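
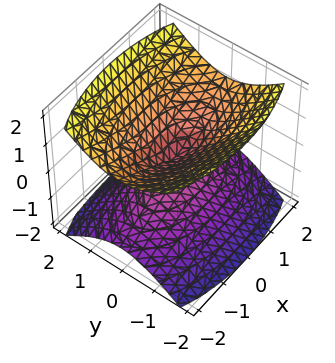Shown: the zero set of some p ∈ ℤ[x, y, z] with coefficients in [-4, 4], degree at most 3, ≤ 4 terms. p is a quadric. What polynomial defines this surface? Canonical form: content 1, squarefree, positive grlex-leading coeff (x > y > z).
First, the picture has 2 separate pieces.
Then, the degree is 2 — two nappes meeting at a single point; a quadric.
Next, symmetries: mirror symmetry y ↦ −y ⇒ only even powers of y; mirror symmetry z ↦ −z ⇒ only even powers of z; mirror symmetry x ↦ −x ⇒ only even powers of x.
Then, observable constraints: one y-axis crossing is at y = 0; it meets the z-axis at z = 0 (among the integer gridlines).
Finally, putting this together gives p.

x^2 + 3*y^2 - 3*z^2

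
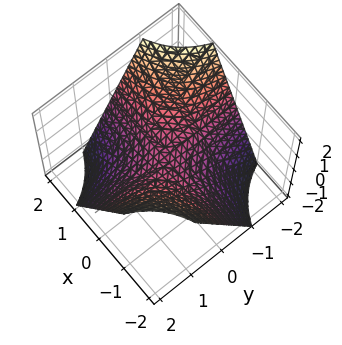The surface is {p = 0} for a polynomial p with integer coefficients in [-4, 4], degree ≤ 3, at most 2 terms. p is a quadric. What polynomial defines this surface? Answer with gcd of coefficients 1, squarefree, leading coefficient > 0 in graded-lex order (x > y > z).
(a) deg p = 2. A saddle surface; a quadric.
(b) Checking where it meets the axes: every point of the y-axis in the box is on the surface; it crosses the z-axis at the gridline z = 0; every point of the x-axis in the box is on the surface.
(c) Assembling these constraints gives the stated polynomial.

x*y + z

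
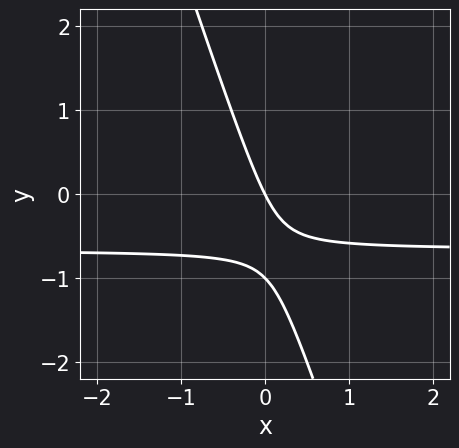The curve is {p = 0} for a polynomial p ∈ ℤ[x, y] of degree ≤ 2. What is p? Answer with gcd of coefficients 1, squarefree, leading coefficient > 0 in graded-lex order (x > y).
(a) deg p = 2.
(b) From the visible intercepts: the y-axis gridline crossings are at y ∈ {-1, 0}; one x-axis crossing is at x = 0.
(c) Putting this together gives p.

3*x*y + y^2 + 2*x + y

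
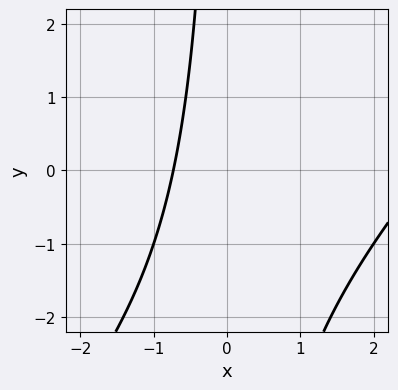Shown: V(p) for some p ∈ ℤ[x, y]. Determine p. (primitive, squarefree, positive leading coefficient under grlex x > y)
First, degree: no degree-1 curve has this shape, so deg p = 2.
Next, reading off the gridlines: it misses every integer gridline on the y-axis.
Finally, matching integer coefficients to the picture gives p.

x^2 - x*y - 2*x - 2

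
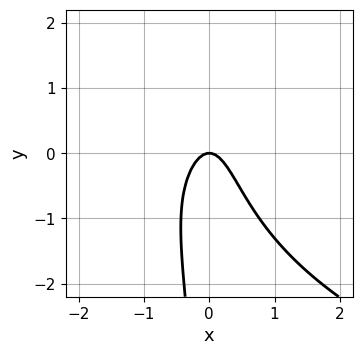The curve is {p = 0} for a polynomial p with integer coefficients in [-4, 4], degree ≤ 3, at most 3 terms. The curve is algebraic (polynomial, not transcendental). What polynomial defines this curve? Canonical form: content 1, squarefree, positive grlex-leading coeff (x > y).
x*y^2 - 3*x^2 - y

The degree is 3 — the shape is more complex than any degree-2 curve.
Checking where it meets the axes: it crosses the x-axis at the gridline x = 0; one y-axis crossing is at y = 0.
Assembling these constraints gives the stated polynomial.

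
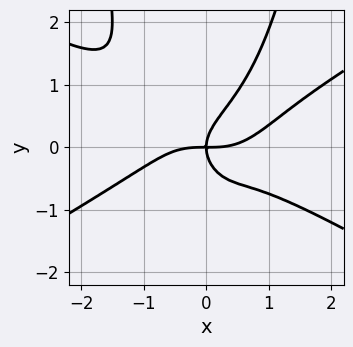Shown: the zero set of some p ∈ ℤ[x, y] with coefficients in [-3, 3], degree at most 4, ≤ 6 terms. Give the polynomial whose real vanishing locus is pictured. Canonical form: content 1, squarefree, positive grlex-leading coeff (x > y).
x^4 - 3*x^2*y^2 + 2*y^3 - 2*x*y

1. deg p = 4.
2. Observable constraints: it meets the x-axis at x = 0 (among the integer gridlines); it meets the y-axis at y = 0 (among the integer gridlines).
3. Assembling these constraints gives the stated polynomial.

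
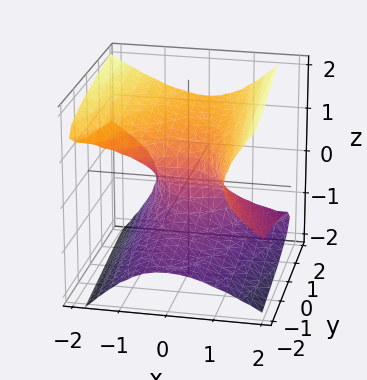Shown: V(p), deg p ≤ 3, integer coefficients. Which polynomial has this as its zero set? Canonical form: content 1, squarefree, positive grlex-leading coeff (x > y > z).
1. deg p = 3. No degree-2 surface has this shape.
2. From the axis intercepts and sections: it crosses the y-axis at the gridline y = 0; it meets the z-axis at z = 0 (among the integer gridlines); it crosses the x-axis at the gridline x = 0.
3. The integer polynomial consistent with all of this is the stated p.

x^3 + 3*x^2*z - 3*z^3 + 2*y + z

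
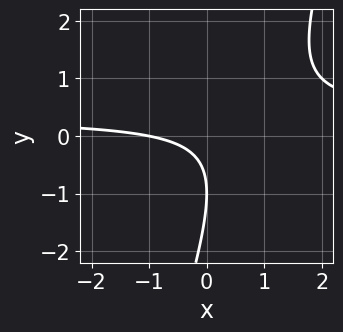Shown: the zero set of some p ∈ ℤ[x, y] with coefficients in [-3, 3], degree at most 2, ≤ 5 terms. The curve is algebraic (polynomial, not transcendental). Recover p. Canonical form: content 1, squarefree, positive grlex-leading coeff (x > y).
3*x*y - y^2 - x - 2*y - 1

First, the degree is 2 — no degree-1 curve has this shape.
Then, against the integer gridlines: it crosses the x-axis at the gridline x = -1; it meets the y-axis at y = -1 (among the integer gridlines).
Finally, fitting integer coefficients to these (and the overall shape) gives p.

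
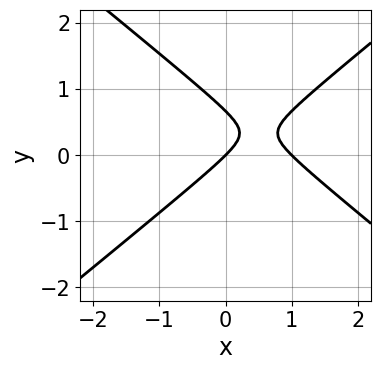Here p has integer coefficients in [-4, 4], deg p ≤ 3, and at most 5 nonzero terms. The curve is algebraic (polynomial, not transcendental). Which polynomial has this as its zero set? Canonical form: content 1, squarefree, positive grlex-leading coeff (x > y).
2*x^2 - 3*y^2 - 2*x + 2*y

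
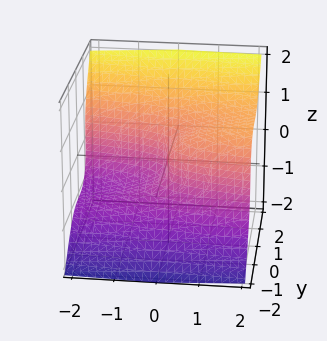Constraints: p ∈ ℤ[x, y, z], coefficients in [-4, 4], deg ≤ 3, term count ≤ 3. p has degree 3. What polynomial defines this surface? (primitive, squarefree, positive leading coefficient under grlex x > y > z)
The degree is 3 — no degree-2 surface has this shape.
Checking where it meets the axes: it crosses the x-axis at the gridline x = 0; one y-axis crossing is at y = 0; it meets the z-axis at z = 0 (among the integer gridlines).
Assembling these constraints gives the stated polynomial.

3*y^3 - 3*z^3 + 2*x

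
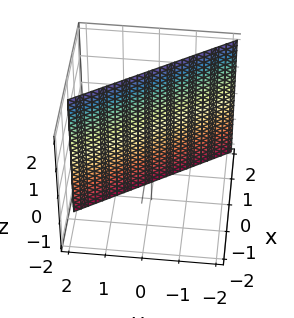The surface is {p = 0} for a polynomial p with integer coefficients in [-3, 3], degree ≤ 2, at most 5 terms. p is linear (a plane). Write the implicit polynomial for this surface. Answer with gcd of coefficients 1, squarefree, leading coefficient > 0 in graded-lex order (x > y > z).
1. deg p = 1.
2. From the visible intercepts: it misses every integer gridline on the z-axis; it crosses the y-axis at the gridline y = 1.
3. The integer polynomial consistent with all of this is the stated p.

3*x + 2*y - 2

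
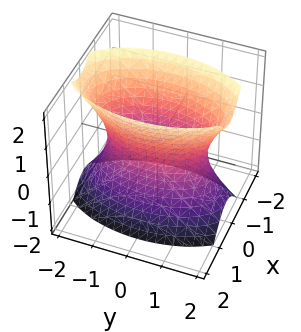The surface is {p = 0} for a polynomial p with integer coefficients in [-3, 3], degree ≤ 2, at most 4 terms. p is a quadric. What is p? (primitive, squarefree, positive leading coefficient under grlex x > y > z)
3*x^2 + y^2 - z^2 - 2

deg p = 2. An hourglass — one-sheet hyperboloid; a quadric.
Symmetries: mirror symmetry y ↦ −y ⇒ only even powers of y; the x ↦ −x reflection is a symmetry, so x appears only in even powers; it's symmetric under z → −z, forcing even powers of z.
Observable constraints: the surface avoids every integer z-axis point in the box.
Assembling these constraints gives the stated polynomial.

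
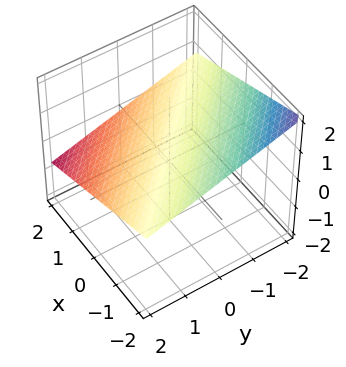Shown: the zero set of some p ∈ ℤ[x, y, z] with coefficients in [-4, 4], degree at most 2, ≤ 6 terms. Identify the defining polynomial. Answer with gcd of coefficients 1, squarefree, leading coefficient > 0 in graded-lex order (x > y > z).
x + y + 3*z - 2

Degree: every cross-section is a straight line — this is a plane, so deg p = 1.
Against the integer gridlines: it crosses the y-axis at the gridline y = 2; one x-axis crossing is at x = 2.
These observations pin down the coefficients.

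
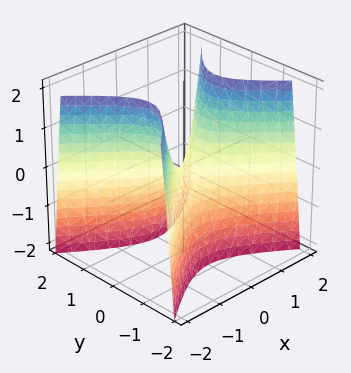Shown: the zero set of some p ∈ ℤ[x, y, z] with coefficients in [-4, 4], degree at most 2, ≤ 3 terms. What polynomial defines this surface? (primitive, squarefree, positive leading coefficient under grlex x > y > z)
2*x^2 - 3*y^2 - z

First, degree: a saddle surface; a quadric, so deg p = 2.
Then, symmetries: the x ↦ −x reflection is a symmetry, so x appears only in even powers; it's symmetric under y → −y, forcing even powers of y.
Then, from the axis intercepts and sections: it meets the y-axis at y = 0 (among the integer gridlines); it meets the z-axis at z = 0 (among the integer gridlines); it crosses the x-axis at the gridline x = 0.
Finally, matching integer coefficients to the picture gives p.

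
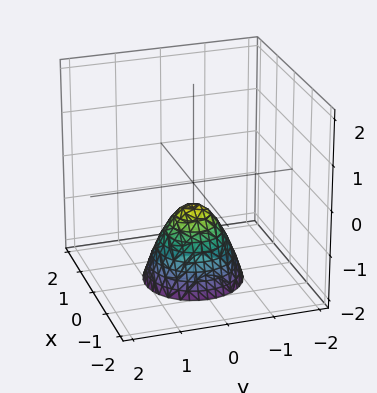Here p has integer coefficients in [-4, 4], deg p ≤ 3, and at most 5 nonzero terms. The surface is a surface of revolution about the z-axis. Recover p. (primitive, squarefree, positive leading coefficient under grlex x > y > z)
1. Degree: a generic line meets the surface in up to 2 points, so deg p = 2.
2. Symmetry: every cross-section ⟂ z is a circle, so x, y appear only via x² + y².
3. Against the integer gridlines: a circular section at z = -1 has radius between 0 and 1; no y-intercept at any integer in the box; the surface avoids every integer x-axis point in the box.
4. Matching integer coefficients to the picture gives p.

3*x^2 + 3*y^2 + 2*z + 1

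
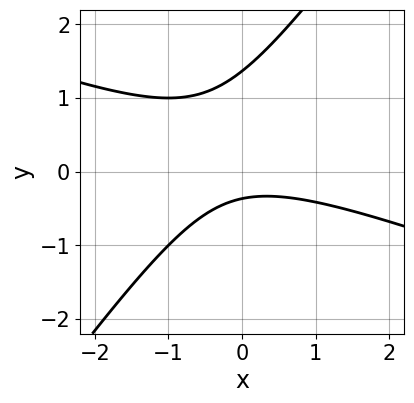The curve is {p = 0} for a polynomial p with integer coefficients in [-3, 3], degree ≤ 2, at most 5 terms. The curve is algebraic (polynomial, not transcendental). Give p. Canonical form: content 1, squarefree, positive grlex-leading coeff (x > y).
First, degree: no degree-1 curve has this shape, so deg p = 2.
Then, reading off the gridlines: it misses every integer gridline on the x-axis.
Finally, these observations pin down the coefficients.

x^2 + 2*x*y - 2*y^2 + 2*y + 1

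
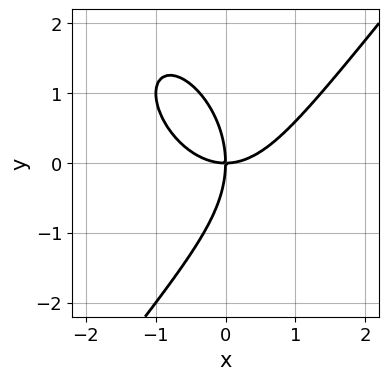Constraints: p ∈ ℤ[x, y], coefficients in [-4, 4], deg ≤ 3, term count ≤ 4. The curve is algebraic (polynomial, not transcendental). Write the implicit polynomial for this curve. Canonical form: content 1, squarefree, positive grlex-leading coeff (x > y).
First, deg p = 3. No degree-2 curve has this shape.
Next, observable constraints: one y-axis crossing is at y = 0; it meets the x-axis at x = 0 (among the integer gridlines).
Finally, assembling these constraints gives the stated polynomial.

2*x^3 - y^3 - 3*x*y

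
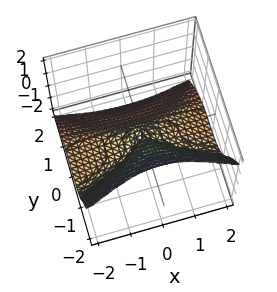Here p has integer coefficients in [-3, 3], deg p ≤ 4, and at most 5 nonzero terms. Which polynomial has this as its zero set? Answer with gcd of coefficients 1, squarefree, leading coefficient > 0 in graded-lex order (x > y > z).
x^2*z + 2*y^3 + z^3 + x^2

(a) deg p = 3. A generic line meets the surface in up to 3 points.
(b) Reading off the gridlines: it meets the z-axis at z = 0 (among the integer gridlines); one x-axis crossing is at x = 0.
(c) Matching integer coefficients to the picture gives p.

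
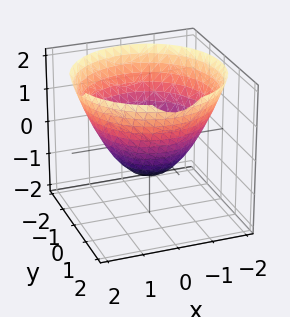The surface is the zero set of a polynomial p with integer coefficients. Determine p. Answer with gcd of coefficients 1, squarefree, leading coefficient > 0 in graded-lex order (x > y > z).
2*x^2 + 2*y^2 - 3*z - 3

Degree: the shape is more complex than any degree-1 surface, so deg p = 2.
Symmetries: the z-axis is an axis of rotation, so x and y enter only as x² + y².
Against the integer gridlines: it meets the z-axis at z = -1 (among the integer gridlines); a circular section at z = 0 has radius between 1 and 2.
Assembling these constraints gives the stated polynomial.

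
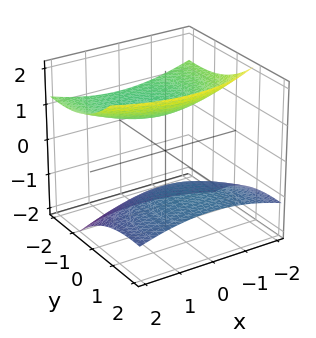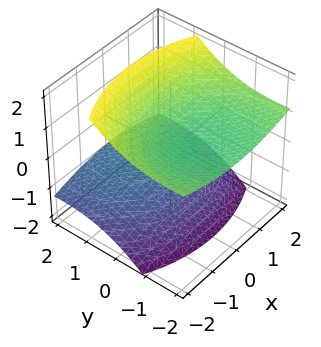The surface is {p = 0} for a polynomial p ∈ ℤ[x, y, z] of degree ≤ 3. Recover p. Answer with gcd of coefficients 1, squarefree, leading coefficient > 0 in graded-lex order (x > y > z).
x^2 + y^2 + 3*y*z - 3*z^2 + 3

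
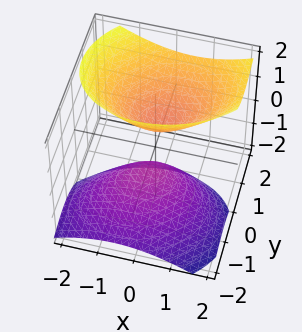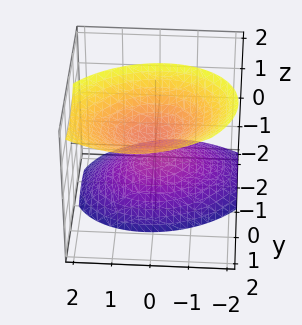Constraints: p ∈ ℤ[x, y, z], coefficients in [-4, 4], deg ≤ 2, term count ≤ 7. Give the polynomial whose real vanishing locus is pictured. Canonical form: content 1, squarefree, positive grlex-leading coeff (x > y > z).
(a) The picture has 2 separate pieces. Treating them together as one polynomial.
(b) The degree is 2 — a generic line meets the surface in up to 2 points.
(c) From the axis intercepts and sections: no x-intercept at any integer in the box; the surface avoids every integer y-axis point in the box.
(d) Fitting integer coefficients to these (and the overall shape) gives p.

2*x^2 - x*y + 3*y^2 - 3*y*z - 2*z^2 + 1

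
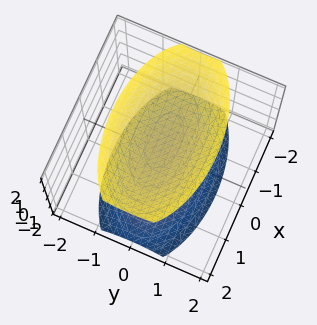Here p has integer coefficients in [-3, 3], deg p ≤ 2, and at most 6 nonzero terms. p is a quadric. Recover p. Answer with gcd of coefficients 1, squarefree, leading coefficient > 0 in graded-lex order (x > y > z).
x^2 + 3*y^2 - 2*z^2 + 3

(a) There are 2 components. Treating them together as one polynomial.
(b) The degree is 2 — two sheets facing apart; a quadric.
(c) Symmetries: the y ↦ −y reflection is a symmetry, so y appears only in even powers; the z ↦ −z reflection is a symmetry, so z appears only in even powers; it's symmetric under x → −x, forcing even powers of x.
(d) Observable constraints: the surface avoids every integer x-axis point in the box; no y-intercept at any integer in the box.
(e) These observations pin down the coefficients.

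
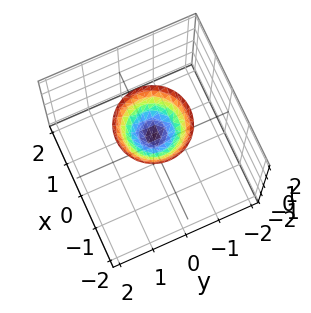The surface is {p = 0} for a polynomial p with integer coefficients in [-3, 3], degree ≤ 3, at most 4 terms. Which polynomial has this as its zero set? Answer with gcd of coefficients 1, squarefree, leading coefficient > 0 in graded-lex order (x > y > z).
First, degree: no degree-1 surface has this shape, so deg p = 2.
Next, by symmetry, the z-axis is an axis of rotation, so x and y enter only as x² + y².
Then, from the axis intercepts and sections: a circular section at z = 2 has radius exactly 1; it misses every integer gridline on the x-axis; one z-axis crossing is at z = 1.
Finally, together with the visible shape, these determine p as stated.

x^2 + y^2 - z + 1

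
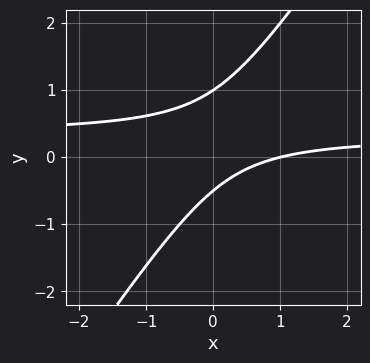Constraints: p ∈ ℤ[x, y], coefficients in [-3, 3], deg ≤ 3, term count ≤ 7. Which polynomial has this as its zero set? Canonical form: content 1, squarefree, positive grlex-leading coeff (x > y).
3*x*y - 2*y^2 - x + y + 1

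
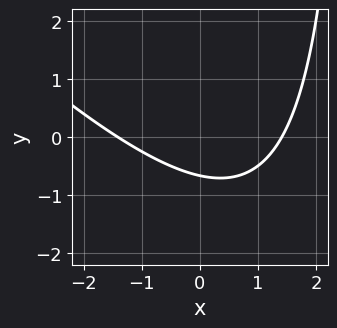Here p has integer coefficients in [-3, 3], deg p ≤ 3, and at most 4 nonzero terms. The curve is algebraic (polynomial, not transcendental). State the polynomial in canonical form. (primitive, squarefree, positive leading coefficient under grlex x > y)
First, deg p = 2. The shape is more complex than any degree-1 curve.
Finally, the integer polynomial consistent with all of this is the stated p.

x^2 + x*y - 3*y - 2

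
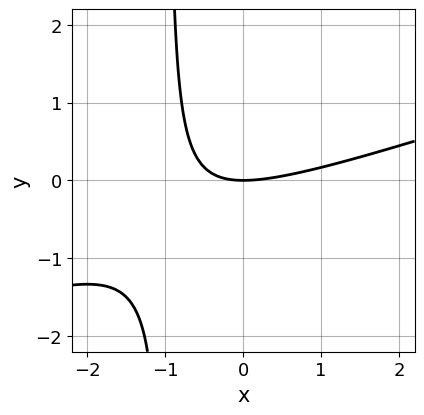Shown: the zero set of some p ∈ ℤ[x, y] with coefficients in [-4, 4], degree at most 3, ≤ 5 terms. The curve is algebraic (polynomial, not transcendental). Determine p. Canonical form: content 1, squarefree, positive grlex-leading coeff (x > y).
(a) deg p = 2.
(b) Against the integer gridlines: one y-axis crossing is at y = 0; it meets the x-axis at x = 0 (among the integer gridlines).
(c) These observations pin down the coefficients.

x^2 - 3*x*y - 3*y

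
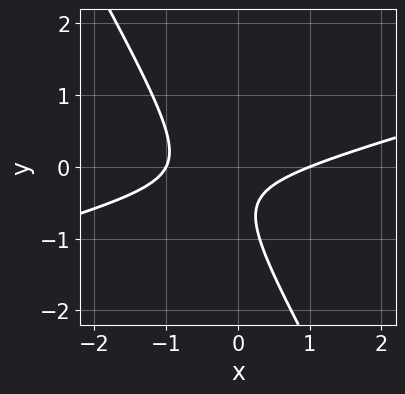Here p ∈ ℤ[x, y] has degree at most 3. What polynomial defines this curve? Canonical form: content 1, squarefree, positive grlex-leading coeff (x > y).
The degree is 2 — the shape is more complex than any degree-1 curve.
From the axis intercepts and sections: the curve avoids every integer y-axis point in the box; among the integer gridlines, it crosses the x-axis at x ∈ {-1, 1}.
Together with the visible shape, these determine p as stated.

x^2 - 3*x*y - 2*y^2 - 2*y - 1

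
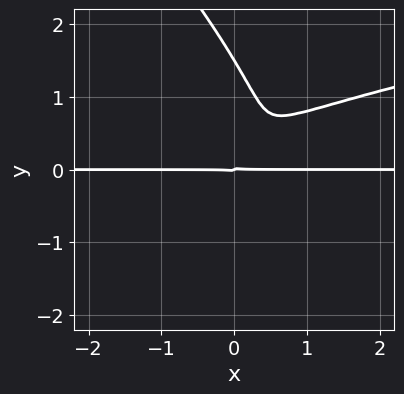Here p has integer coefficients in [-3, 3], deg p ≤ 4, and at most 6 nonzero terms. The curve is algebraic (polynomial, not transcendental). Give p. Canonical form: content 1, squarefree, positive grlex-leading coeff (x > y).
First, degree: a generic line meets the curve in up to 4 points, so deg p = 4.
Then, against the integer gridlines: one y-axis crossing is at y = 0; the visible x-axis segment lies entirely on the curve.
Finally, matching integer coefficients to the picture gives p.

2*x*y^3 + 2*y^4 - 2*x^2*y + 2*x*y^2 - 3*y^3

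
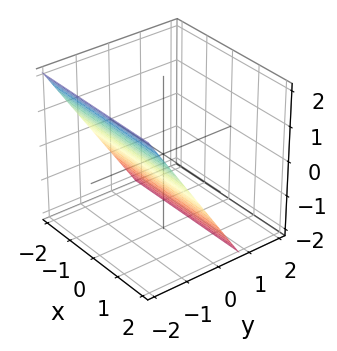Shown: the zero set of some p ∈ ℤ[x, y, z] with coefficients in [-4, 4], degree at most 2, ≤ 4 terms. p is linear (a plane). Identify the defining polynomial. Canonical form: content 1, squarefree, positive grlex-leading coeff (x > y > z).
1. Degree: every cross-section is a straight line — this is a plane, so deg p = 1.
2. Observable constraints: it meets the z-axis at z = -1 (among the integer gridlines); no x-intercept at any integer in the box.
3. Assembling these constraints gives the stated polynomial.

3*y + 2*z + 2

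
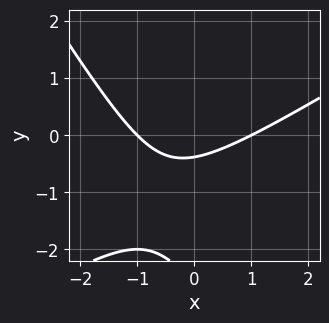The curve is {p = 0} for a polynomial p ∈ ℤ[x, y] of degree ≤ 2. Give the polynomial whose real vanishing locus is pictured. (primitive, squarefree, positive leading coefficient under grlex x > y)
x^2 - x*y - y^2 - 3*y - 1

The degree is 2 — a generic line meets the curve in up to 2 points.
Observable constraints: among the integer gridlines, it crosses the x-axis at x ∈ {-1, 1}.
Fitting integer coefficients to these (and the overall shape) gives p.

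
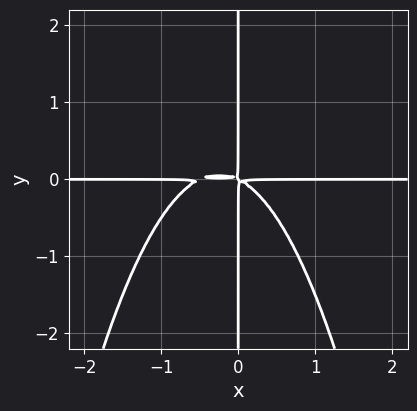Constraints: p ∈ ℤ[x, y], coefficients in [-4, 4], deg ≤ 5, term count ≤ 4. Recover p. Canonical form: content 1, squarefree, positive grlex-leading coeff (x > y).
2*x^3*y + x^2*y + 2*x*y^2

1. The degree is 4 — the shape is more complex than any degree-3 curve.
2. Observable constraints: the visible y-axis segment lies entirely on the curve; the visible x-axis segment lies entirely on the curve.
3. Fitting integer coefficients to these (and the overall shape) gives p.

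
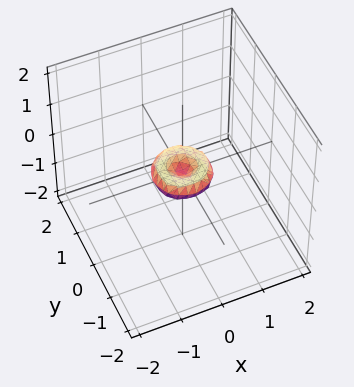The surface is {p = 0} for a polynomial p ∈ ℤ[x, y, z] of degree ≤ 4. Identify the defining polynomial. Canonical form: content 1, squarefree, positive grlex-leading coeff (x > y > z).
2*x^4 + 4*x^2*y^2 + 2*y^4 - x^2 - y^2 + 2*z^2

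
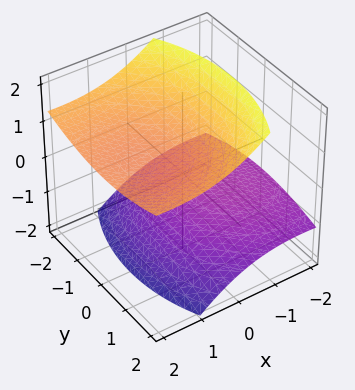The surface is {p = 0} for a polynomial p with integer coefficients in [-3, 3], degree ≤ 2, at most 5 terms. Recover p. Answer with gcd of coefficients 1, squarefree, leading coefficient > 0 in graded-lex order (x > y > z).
x^2 - 3*x*z + y^2 - 3*z^2 + 3

1. I count 2 distinct pieces. They look like related sheets of one shape, so recover p as a whole.
2. Degree: the shape is more complex than any degree-1 surface, so deg p = 2.
3. From the axis intercepts and sections: no x-intercept at any integer in the box; the surface avoids every integer y-axis point in the box; among the integer gridlines, it crosses the z-axis at z ∈ {-1, 1}.
4. Fitting integer coefficients to these (and the overall shape) gives p.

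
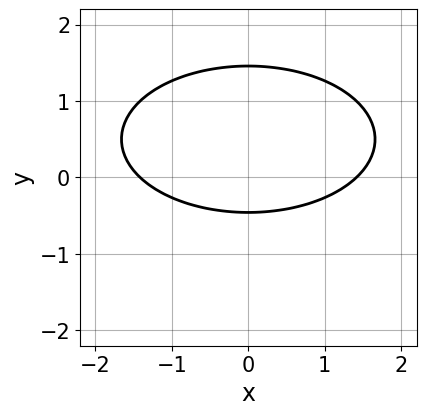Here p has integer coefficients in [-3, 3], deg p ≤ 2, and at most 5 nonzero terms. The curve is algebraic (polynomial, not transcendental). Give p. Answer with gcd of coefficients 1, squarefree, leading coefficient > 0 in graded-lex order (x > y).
1. The degree is 2 — the shape is more complex than any degree-1 curve.
2. Symmetries: mirror symmetry x ↦ −x ⇒ only even powers of x.
3. These observations pin down the coefficients.

x^2 + 3*y^2 - 3*y - 2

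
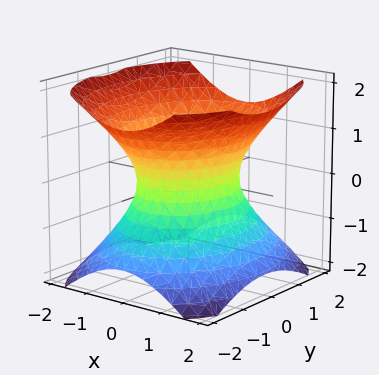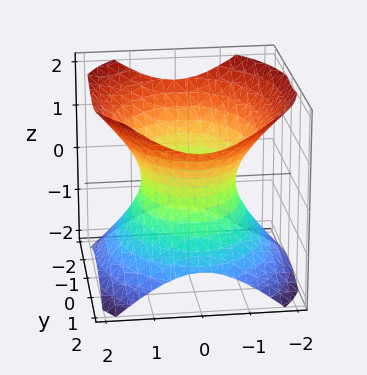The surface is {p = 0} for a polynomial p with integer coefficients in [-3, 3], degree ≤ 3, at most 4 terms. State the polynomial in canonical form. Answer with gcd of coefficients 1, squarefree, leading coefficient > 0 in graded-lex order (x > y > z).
3*x^2 + 2*y^2 - 3*z^2 - 3

First, deg p = 2. An hourglass — one-sheet hyperboloid; a quadric.
Then, symmetries: the y ↦ −y reflection is a symmetry, so y appears only in even powers; the z ↦ −z reflection is a symmetry, so z appears only in even powers; the x ↦ −x reflection is a symmetry, so x appears only in even powers.
Next, observable constraints: the x-axis gridline crossings are at x ∈ {-1, 1}; the surface avoids every integer z-axis point in the box.
Finally, fitting integer coefficients to these (and the overall shape) gives p.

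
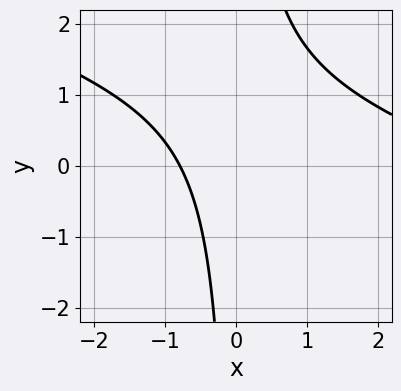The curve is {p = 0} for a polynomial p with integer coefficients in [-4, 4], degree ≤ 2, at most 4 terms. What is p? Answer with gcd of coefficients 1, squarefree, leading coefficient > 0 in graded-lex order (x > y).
x^2 + 3*x*y - 3*x - 3

Degree: a generic line meets the curve in up to 2 points, so deg p = 2.
Against the integer gridlines: it misses every integer gridline on the y-axis.
Together with the visible shape, these determine p as stated.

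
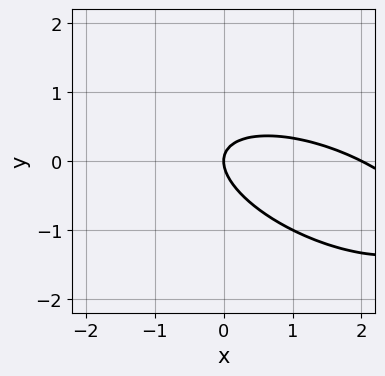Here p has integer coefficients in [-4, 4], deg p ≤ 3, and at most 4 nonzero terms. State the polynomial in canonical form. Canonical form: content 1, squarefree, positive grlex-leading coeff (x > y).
x^2 + 2*x*y + 3*y^2 - 2*x

1. deg p = 2. No degree-1 curve has this shape.
2. From the axis intercepts and sections: one y-axis crossing is at y = 0; among the integer gridlines, it crosses the x-axis at x ∈ {0, 2}.
3. These observations pin down the coefficients.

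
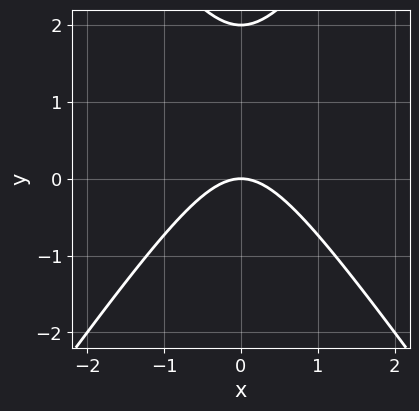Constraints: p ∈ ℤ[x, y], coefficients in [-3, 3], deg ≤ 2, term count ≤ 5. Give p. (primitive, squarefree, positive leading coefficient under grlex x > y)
2*x^2 - y^2 + 2*y

First, the degree is 2 — no degree-1 curve has this shape.
Then, symmetries: mirror symmetry x ↦ −x ⇒ only even powers of x.
Then, against the integer gridlines: one x-axis crossing is at x = 0; the y-axis gridline crossings are at y ∈ {0, 2}.
Finally, matching integer coefficients to the picture gives p.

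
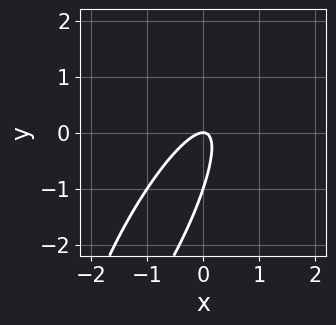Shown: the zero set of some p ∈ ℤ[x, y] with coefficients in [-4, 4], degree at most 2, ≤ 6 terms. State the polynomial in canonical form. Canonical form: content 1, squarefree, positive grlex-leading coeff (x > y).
(a) The degree is 2 — a generic line meets the curve in up to 2 points.
(b) Reading off the gridlines: the y-axis gridline crossings are at y ∈ {-1, 0}; one x-axis crossing is at x = 0.
(c) These observations pin down the coefficients.

3*x^2 - 3*x*y + y^2 + y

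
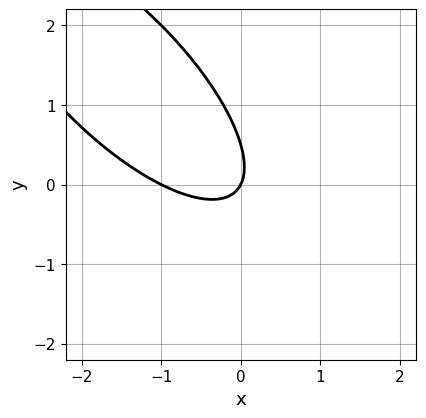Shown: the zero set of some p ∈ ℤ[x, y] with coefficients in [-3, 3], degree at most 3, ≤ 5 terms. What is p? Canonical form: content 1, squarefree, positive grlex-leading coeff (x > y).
1. The degree is 2 — the shape is more complex than any degree-1 curve.
2. Against the integer gridlines: it crosses the y-axis at the gridline y = 0; among the integer gridlines, it crosses the x-axis at x ∈ {-1, 0}.
3. The integer polynomial consistent with all of this is the stated p.

2*x^2 + 3*x*y + 2*y^2 + 2*x - y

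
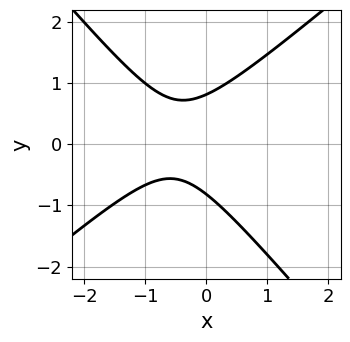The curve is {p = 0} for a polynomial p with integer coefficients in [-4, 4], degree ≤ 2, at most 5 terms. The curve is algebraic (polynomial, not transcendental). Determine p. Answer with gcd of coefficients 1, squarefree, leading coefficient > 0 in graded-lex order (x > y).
First, the degree is 2 — no degree-1 curve has this shape.
Then, against the integer gridlines: no x-intercept at any integer in the box.
Finally, assembling these constraints gives the stated polynomial.

3*x^2 - x*y - 3*y^2 + 3*x + 2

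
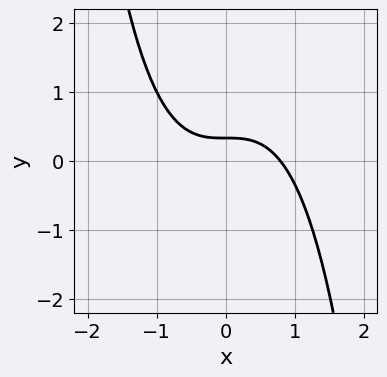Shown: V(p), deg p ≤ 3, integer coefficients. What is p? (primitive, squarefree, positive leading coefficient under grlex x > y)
2*x^3 + 3*y - 1

First, degree: no degree-2 curve has this shape, so deg p = 3.
Finally, the integer polynomial consistent with all of this is the stated p.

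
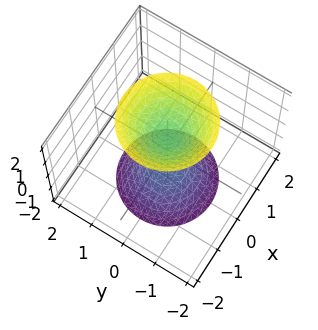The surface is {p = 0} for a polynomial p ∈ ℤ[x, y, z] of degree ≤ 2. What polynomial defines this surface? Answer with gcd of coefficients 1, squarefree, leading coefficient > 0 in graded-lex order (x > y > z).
I count 2 distinct pieces. They look like related sheets of one shape, so recover p as a whole.
The degree is 2 — the shape is more complex than any degree-1 surface.
Symmetries: rotational symmetry about the z-axis ⇒ p depends on x, y only through x² + y².
From the axis intercepts and sections: a circular section at z = 2 has radius between 1 and 2; it misses every integer gridline on the y-axis; among the integer gridlines, it crosses the z-axis at z ∈ {-1, 1}.
Assembling these constraints gives the stated polynomial.

2*x^2 + 2*y^2 - z^2 + 1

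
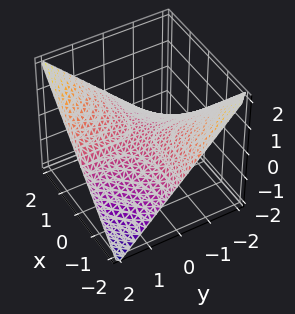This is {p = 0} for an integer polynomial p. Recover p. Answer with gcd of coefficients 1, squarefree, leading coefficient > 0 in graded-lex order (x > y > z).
x*y - 2*z

The degree is 2 — a saddle surface; a quadric.
Reading off the gridlines: every point of the x-axis in the box is on the surface; every point of the y-axis in the box is on the surface; one z-axis crossing is at z = 0.
Matching integer coefficients to the picture gives p.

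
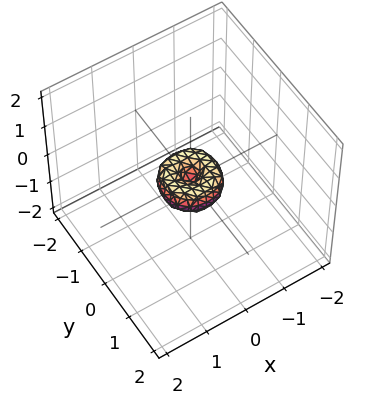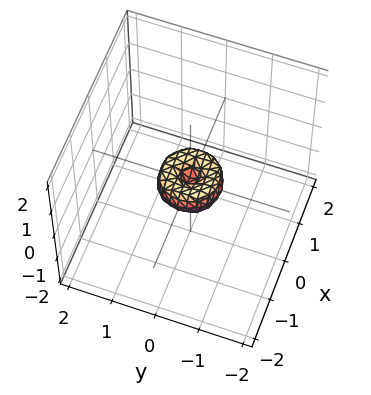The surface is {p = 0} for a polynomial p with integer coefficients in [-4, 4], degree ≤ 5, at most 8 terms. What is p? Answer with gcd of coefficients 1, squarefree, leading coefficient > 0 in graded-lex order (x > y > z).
2*x^4 + 4*x^2*y^2 + 2*y^4 - x^2 - y^2 + z^2

Degree: no degree-3 surface has this shape, so deg p = 4.
By symmetry, the z-axis is an axis of rotation, so x and y enter only as x² + y².
Checking where it meets the axes: it meets the z-axis at z = 0 (among the integer gridlines); it meets the y-axis at y = 0 (among the integer gridlines); it crosses the x-axis at the gridline x = 0; a circular section at z = 0 has radius between 0 and 1.
Matching integer coefficients to the picture gives p.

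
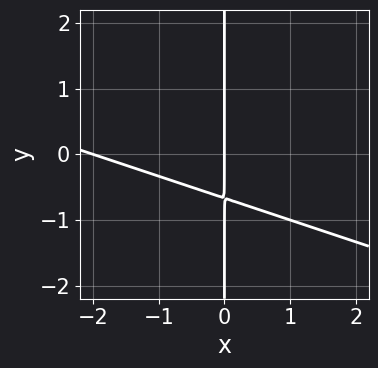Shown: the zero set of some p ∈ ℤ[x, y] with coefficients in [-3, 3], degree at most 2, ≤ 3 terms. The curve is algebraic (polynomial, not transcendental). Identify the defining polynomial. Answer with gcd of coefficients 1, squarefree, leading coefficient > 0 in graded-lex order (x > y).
x^2 + 3*x*y + 2*x

1. Degree: no degree-1 curve has this shape, so deg p = 2.
2. From the axis intercepts and sections: among the integer gridlines, it crosses the x-axis at x ∈ {-2, 0}; every point of the y-axis in the box is on the curve.
3. Together with the visible shape, these determine p as stated.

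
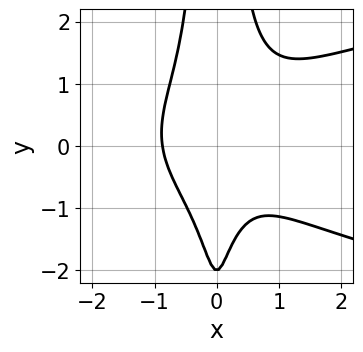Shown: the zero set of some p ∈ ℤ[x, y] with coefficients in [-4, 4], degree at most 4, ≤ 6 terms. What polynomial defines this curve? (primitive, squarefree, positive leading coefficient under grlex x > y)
3*x^2*y^2 - 3*x^3 - y - 2

(a) deg p = 4. A generic line meets the curve in up to 4 points.
(b) From the visible intercepts: it meets the y-axis at y = -2 (among the integer gridlines).
(c) The integer polynomial consistent with all of this is the stated p.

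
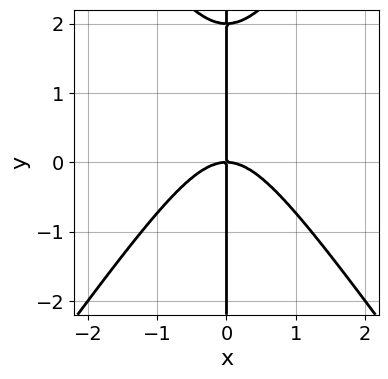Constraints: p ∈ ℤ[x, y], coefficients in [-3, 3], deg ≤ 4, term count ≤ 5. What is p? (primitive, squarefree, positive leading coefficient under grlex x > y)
Degree: no degree-2 curve has this shape, so deg p = 3.
Observable constraints: every point of the y-axis in the box is on the curve; one x-axis crossing is at x = 0.
The integer polynomial consistent with all of this is the stated p.

2*x^3 - x*y^2 + 2*x*y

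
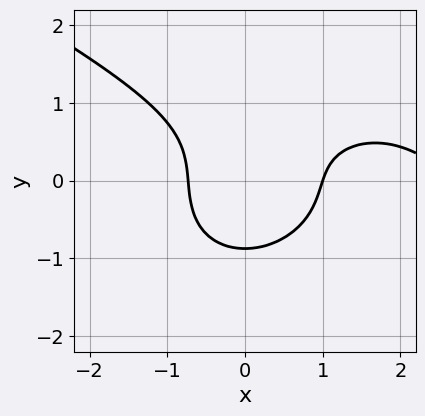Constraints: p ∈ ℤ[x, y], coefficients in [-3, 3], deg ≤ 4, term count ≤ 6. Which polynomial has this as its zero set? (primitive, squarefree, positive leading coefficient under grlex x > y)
First, the degree is 3 — the shape is more complex than any degree-2 curve.
Then, from the axis intercepts and sections: it crosses the x-axis at the gridline x = 1.
Finally, fitting integer coefficients to these (and the overall shape) gives p.

x^3 + x^2*y + 3*y^3 - 3*x^2 + 2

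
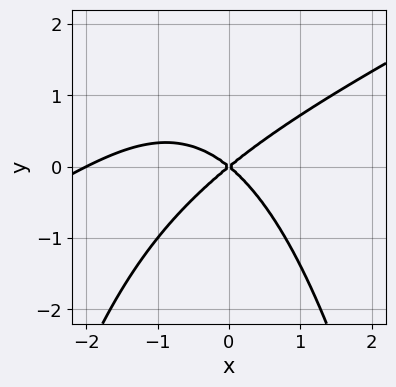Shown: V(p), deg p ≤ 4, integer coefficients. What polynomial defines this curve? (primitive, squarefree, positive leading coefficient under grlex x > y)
x^3 - 2*x^2*y + 2*x^2 - 3*y^2

1. deg p = 3. No degree-2 curve has this shape.
2. Against the integer gridlines: it crosses the y-axis at the gridline y = 0; the x-axis gridline crossings are at x ∈ {-2, 0}.
3. Putting this together gives p.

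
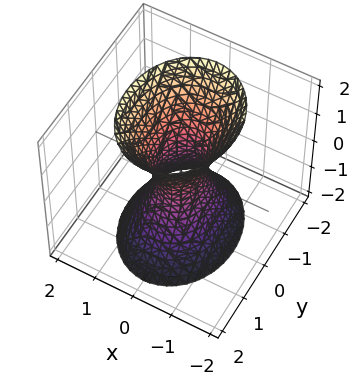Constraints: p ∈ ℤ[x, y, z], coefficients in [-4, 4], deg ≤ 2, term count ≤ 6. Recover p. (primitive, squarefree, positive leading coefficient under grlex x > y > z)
3*x^2 + 2*y^2 - z^2 - 1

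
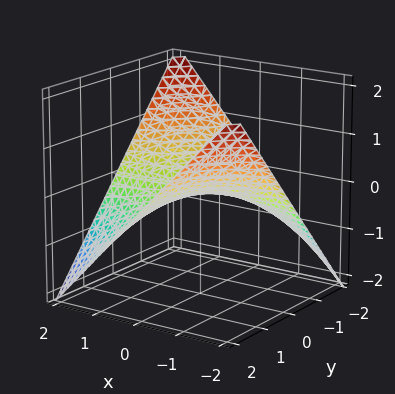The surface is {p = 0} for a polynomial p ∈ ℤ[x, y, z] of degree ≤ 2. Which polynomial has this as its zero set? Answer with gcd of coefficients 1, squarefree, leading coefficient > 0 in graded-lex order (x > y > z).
First, the degree is 2 — a hyperbolic paraboloid; a quadric.
Then, checking where it meets the axes: it meets the z-axis at z = 0 (among the integer gridlines); every point of the y-axis in the box is on the surface; every point of the x-axis in the box is on the surface.
Finally, together with the visible shape, these determine p as stated.

x*y + 2*z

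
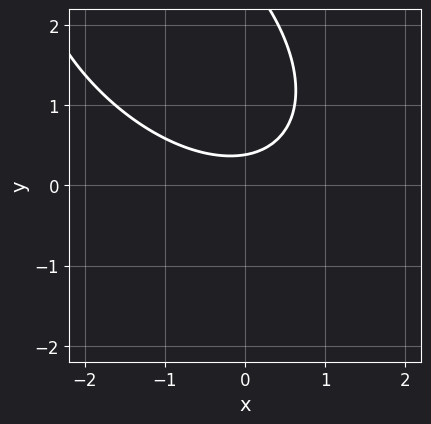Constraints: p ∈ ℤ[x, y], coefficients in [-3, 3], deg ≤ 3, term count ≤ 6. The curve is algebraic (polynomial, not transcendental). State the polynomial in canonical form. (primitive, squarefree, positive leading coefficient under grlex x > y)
1. The degree is 2 — no degree-1 curve has this shape.
2. From the axis intercepts and sections: it misses every integer gridline on the x-axis.
3. Matching integer coefficients to the picture gives p.

x^2 + x*y + y^2 - 3*y + 1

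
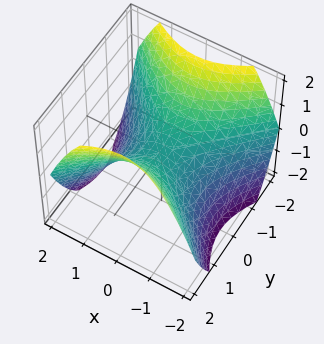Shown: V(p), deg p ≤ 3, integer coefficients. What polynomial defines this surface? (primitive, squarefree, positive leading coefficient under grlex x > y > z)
(a) The degree is 2 — a hyperbolic paraboloid; a quadric.
(b) Symmetries: it's symmetric under x → −x, forcing even powers of x; it's symmetric under y → −y, forcing even powers of y.
(c) From the visible intercepts: it meets the y-axis at y = 0 (among the integer gridlines); one z-axis crossing is at z = 0; it crosses the x-axis at the gridline x = 0.
(d) Fitting integer coefficients to these (and the overall shape) gives p.

2*x^2 - 2*y^2 + 3*z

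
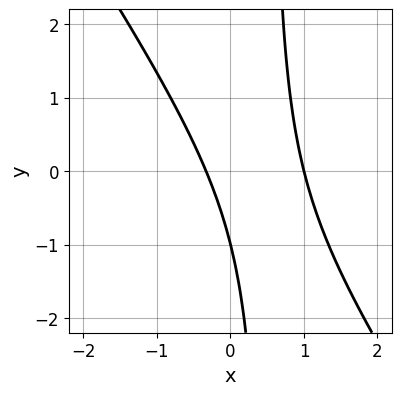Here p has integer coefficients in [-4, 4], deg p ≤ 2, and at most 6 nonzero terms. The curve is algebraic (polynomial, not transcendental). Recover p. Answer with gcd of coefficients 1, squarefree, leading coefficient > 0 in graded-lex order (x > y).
1. The degree is 2 — no degree-1 curve has this shape.
2. Observable constraints: one y-axis crossing is at y = -1; it meets the x-axis at x = 1 (among the integer gridlines).
3. Assembling these constraints gives the stated polynomial.

3*x^2 + 2*x*y - 2*x - y - 1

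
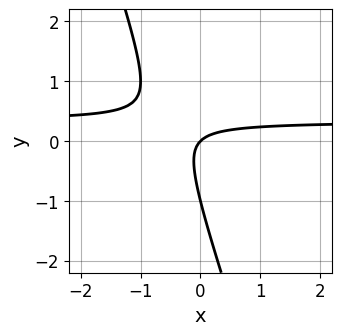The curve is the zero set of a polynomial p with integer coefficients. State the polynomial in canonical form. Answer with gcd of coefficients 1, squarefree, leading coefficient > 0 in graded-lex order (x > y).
1. The degree is 2 — no degree-1 curve has this shape.
2. From the axis intercepts and sections: it crosses the x-axis at the gridline x = 0; the y-axis gridline crossings are at y ∈ {-1, 0}.
3. Fitting integer coefficients to these (and the overall shape) gives p.

3*x*y + y^2 - x + y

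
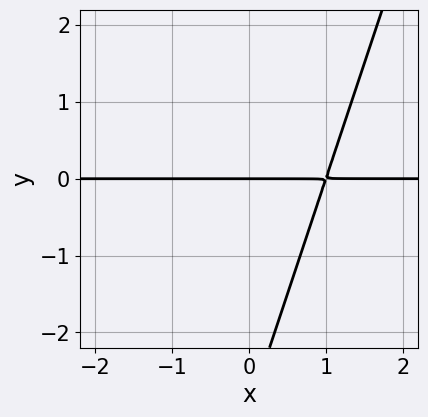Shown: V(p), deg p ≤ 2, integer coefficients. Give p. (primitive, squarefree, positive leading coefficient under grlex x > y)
3*x*y - y^2 - 3*y

1. deg p = 2. A generic line meets the curve in up to 2 points.
2. Checking where it meets the axes: the visible x-axis segment lies entirely on the curve; one y-axis crossing is at y = 0.
3. Solving for integer coefficients yields p as stated.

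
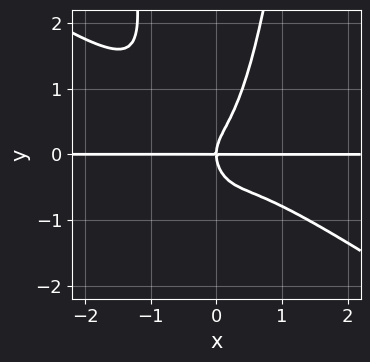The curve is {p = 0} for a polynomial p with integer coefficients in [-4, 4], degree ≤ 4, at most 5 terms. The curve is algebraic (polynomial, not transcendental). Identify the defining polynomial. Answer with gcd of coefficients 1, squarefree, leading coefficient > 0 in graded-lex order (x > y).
2*x^3*y + 3*x^2*y^2 - y^3 + x*y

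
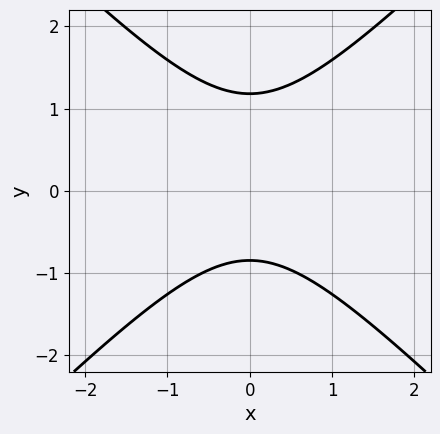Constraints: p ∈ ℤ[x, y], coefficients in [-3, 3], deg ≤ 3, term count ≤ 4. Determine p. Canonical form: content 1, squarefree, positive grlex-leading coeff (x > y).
3*x^2 - 3*y^2 + y + 3

1. The degree is 2 — the shape is more complex than any degree-1 curve.
2. Symmetries: it's symmetric under x → −x, forcing even powers of x.
3. From the visible intercepts: no x-intercept at any integer in the box.
4. Fitting integer coefficients to these (and the overall shape) gives p.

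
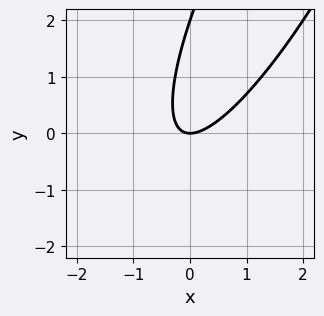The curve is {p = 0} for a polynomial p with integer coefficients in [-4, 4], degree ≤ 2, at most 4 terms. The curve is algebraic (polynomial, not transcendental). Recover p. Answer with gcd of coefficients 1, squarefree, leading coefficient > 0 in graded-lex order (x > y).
3*x^2 - 3*x*y + y^2 - 2*y

1. deg p = 2. A generic line meets the curve in up to 2 points.
2. Observable constraints: it meets the x-axis at x = 0 (among the integer gridlines); the y-axis gridline crossings are at y ∈ {0, 2}.
3. Fitting integer coefficients to these (and the overall shape) gives p.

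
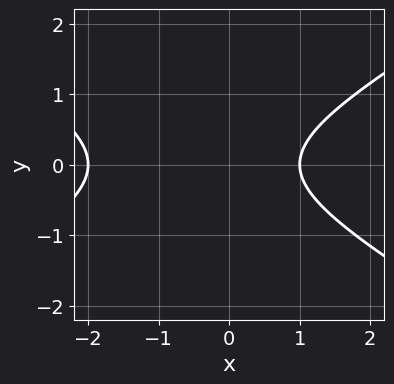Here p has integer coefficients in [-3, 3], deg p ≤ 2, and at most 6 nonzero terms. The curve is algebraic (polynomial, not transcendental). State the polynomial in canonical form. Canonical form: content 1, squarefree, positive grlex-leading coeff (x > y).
(a) Degree: no degree-1 curve has this shape, so deg p = 2.
(b) Symmetries: mirror symmetry y ↦ −y ⇒ only even powers of y.
(c) Observable constraints: the curve avoids every integer y-axis point in the box; the x-axis gridline crossings are at x ∈ {-2, 1}.
(d) The integer polynomial consistent with all of this is the stated p.

x^2 - 3*y^2 + x - 2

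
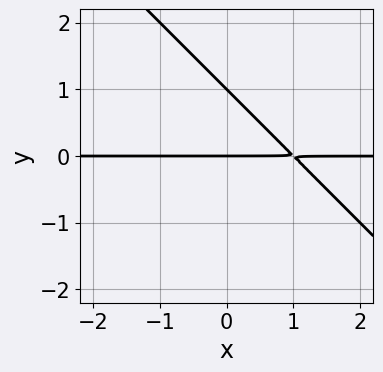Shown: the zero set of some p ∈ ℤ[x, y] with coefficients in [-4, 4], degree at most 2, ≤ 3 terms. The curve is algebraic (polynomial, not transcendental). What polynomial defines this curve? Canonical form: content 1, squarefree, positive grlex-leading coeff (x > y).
x*y + y^2 - y

(a) The degree is 2 — a generic line meets the curve in up to 2 points.
(b) From the axis intercepts and sections: every point of the x-axis in the box is on the curve; the y-axis gridline crossings are at y ∈ {0, 1}.
(c) These observations pin down the coefficients.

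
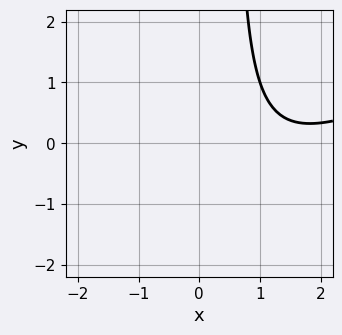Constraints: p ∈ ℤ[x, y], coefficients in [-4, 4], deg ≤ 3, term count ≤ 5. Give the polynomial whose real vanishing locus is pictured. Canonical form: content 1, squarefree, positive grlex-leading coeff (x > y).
Degree: no degree-1 curve has this shape, so deg p = 2.
Checking where it meets the axes: it misses every integer gridline on the x-axis; no y-intercept at any integer in the box.
Together with the visible shape, these determine p as stated.

x^2 - 2*x*y - 3*x + y + 3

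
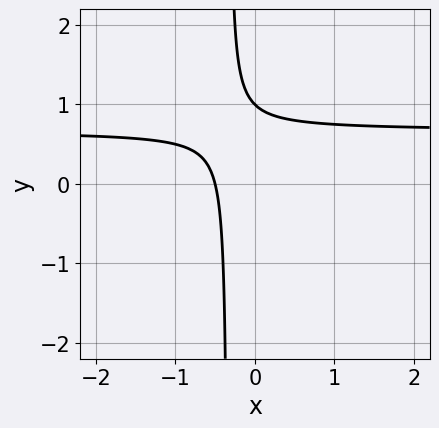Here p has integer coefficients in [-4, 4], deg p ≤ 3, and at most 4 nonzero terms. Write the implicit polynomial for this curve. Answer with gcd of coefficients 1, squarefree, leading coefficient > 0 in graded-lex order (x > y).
3*x*y - 2*x + y - 1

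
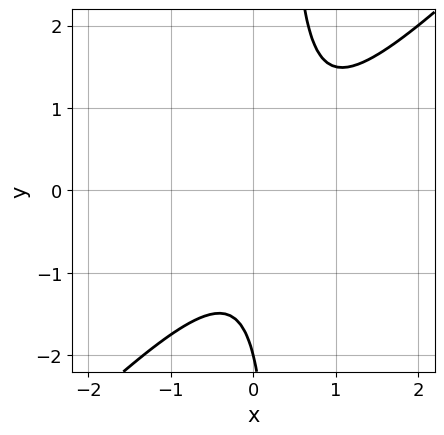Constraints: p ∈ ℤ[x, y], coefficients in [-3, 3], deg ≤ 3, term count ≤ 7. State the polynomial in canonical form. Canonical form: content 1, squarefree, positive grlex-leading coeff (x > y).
3*x^2 - 3*x*y - 2*x + y + 2

1. deg p = 2. No degree-1 curve has this shape.
2. Reading off the gridlines: it meets the y-axis at y = -2 (among the integer gridlines); it misses every integer gridline on the x-axis.
3. Putting this together gives p.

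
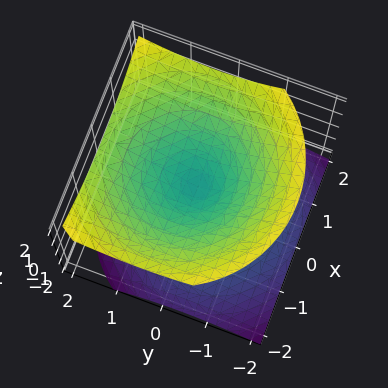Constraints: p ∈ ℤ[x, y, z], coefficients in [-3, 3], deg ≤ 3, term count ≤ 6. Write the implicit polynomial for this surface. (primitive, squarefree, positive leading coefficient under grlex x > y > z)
(a) The degree is 2 — a generic line meets the surface in up to 2 points.
(b) Observable constraints: it crosses the x-axis at the gridline x = 0; one z-axis crossing is at z = 0; it meets the y-axis at y = 0 (among the integer gridlines).
(c) These observations pin down the coefficients.

2*x^2 + 2*y^2 - y*z - 3*z^2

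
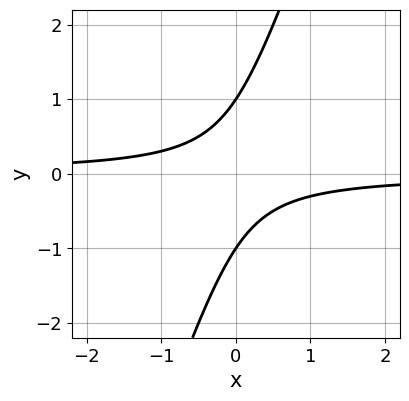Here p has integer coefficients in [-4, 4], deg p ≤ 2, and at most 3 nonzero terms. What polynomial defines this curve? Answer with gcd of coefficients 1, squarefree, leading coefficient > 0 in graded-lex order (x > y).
deg p = 2. The shape is more complex than any degree-1 curve.
Reading off the gridlines: the curve avoids every integer x-axis point in the box; the y-axis gridline crossings are at y ∈ {-1, 1}.
Assembling these constraints gives the stated polynomial.

3*x*y - y^2 + 1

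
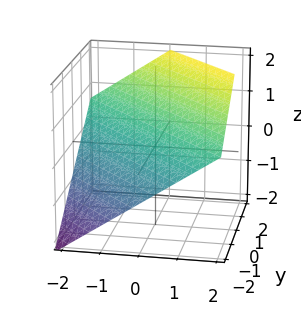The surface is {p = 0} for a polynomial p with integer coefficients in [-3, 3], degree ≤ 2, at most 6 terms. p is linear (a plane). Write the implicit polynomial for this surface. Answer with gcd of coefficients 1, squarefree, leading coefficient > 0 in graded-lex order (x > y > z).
2*x + 2*y - 3*z + 2

(a) deg p = 1.
(b) From the axis intercepts and sections: one y-axis crossing is at y = -1; it meets the x-axis at x = -1 (among the integer gridlines).
(c) Matching integer coefficients to the picture gives p.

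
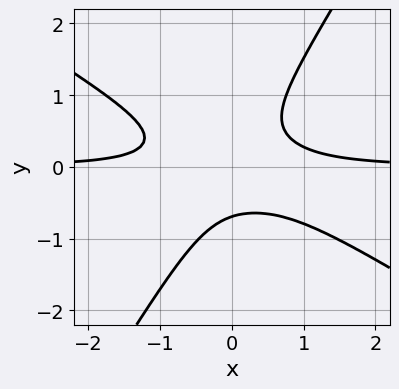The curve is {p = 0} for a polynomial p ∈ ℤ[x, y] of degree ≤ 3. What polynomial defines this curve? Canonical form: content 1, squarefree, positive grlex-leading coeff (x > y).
(a) The degree is 3 — no degree-2 curve has this shape.
(b) Checking where it meets the axes: it misses every integer gridline on the x-axis.
(c) Putting this together gives p.

3*x^2*y + 3*x*y^2 - 3*y^3 - 1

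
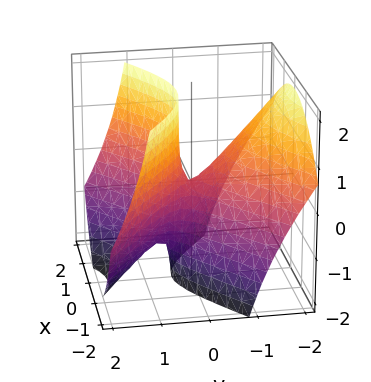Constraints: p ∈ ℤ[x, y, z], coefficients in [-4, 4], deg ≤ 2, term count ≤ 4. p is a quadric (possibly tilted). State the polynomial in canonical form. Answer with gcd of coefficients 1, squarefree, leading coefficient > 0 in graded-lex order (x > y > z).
First, the degree is 2 — the shape is more complex than any degree-1 surface.
Next, from the axis intercepts and sections: it meets the y-axis at y = 0 (among the integer gridlines); it crosses the x-axis at the gridline x = 0; it meets the z-axis at z = 0 (among the integer gridlines).
Finally, fitting integer coefficients to these (and the overall shape) gives p.

2*x^2 - 3*y^2 - 3*y*z + z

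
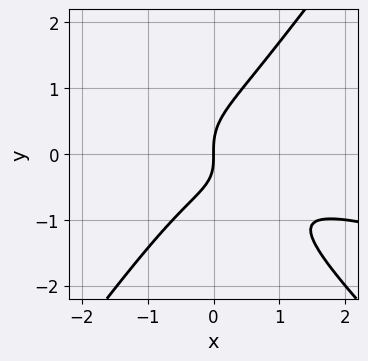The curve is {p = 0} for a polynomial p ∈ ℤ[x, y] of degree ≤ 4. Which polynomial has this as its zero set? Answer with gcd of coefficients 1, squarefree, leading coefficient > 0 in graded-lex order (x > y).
(a) deg p = 3.
(b) From the visible intercepts: one y-axis crossing is at y = 0; it meets the x-axis at x = 0 (among the integer gridlines).
(c) Fitting integer coefficients to these (and the overall shape) gives p.

x^3 + 3*x^2*y - 2*y^3 + x*y + 2*x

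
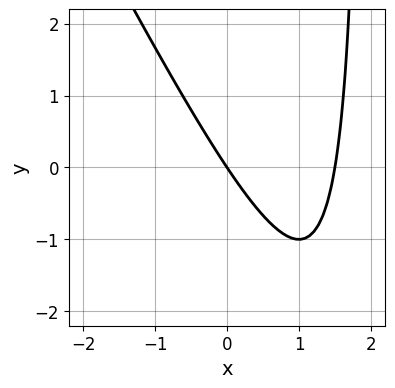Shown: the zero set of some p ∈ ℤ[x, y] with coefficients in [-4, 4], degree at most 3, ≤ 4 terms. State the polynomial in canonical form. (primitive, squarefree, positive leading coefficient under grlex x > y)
2*x^2 + x*y - 3*x - 2*y

(a) deg p = 2. A generic line meets the curve in up to 2 points.
(b) Against the integer gridlines: it meets the y-axis at y = 0 (among the integer gridlines); it meets the x-axis at x = 0 (among the integer gridlines).
(c) Solving for integer coefficients yields p as stated.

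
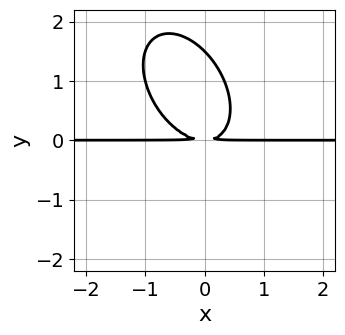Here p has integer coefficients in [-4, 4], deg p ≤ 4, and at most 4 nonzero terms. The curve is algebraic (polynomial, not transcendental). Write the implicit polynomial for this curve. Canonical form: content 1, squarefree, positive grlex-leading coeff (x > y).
3*x^2*y + 2*x*y^2 + 2*y^3 - 3*y^2

(a) deg p = 3.
(b) From the visible intercepts: the visible x-axis segment lies entirely on the curve.
(c) The integer polynomial consistent with all of this is the stated p.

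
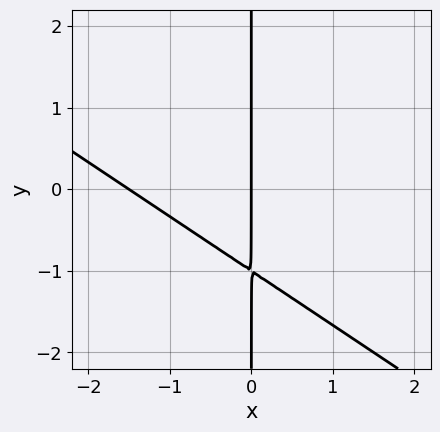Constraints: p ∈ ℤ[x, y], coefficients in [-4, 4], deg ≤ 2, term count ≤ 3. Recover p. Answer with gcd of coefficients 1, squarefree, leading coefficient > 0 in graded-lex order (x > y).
2*x^2 + 3*x*y + 3*x

First, deg p = 2. No degree-1 curve has this shape.
Then, against the integer gridlines: the visible y-axis segment lies entirely on the curve; it crosses the x-axis at the gridline x = 0.
Finally, these observations pin down the coefficients.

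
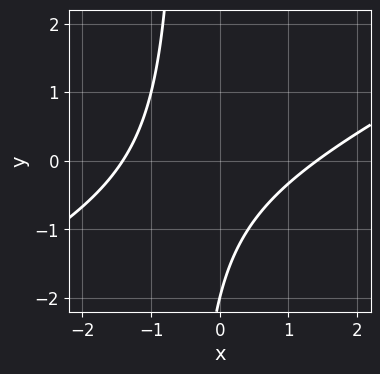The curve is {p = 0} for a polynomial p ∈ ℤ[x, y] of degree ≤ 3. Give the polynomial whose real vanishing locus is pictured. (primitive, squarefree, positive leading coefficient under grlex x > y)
(a) Degree: no degree-1 curve has this shape, so deg p = 2.
(b) Checking where it meets the axes: it crosses the y-axis at the gridline y = -2.
(c) The integer polynomial consistent with all of this is the stated p.

x^2 - 2*x*y - y - 2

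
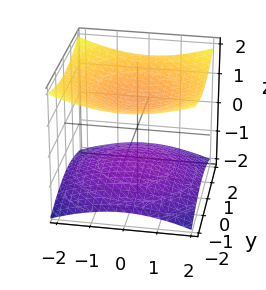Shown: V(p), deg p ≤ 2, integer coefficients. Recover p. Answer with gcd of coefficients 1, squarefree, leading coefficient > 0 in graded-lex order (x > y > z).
First, the picture has 2 separate pieces. They look like related sheets of one shape, so recover p as a whole.
Next, deg p = 2. The shape is more complex than any degree-1 surface.
Then, symmetry: the surface is invariant under rotation about z: p = q(x² + y², z).
Next, observable constraints: among the integer gridlines, it crosses the z-axis at z ∈ {-1, 1}; the surface avoids every integer x-axis point in the box; no y-intercept at any integer in the box.
Finally, fitting integer coefficients to these (and the overall shape) gives p.

x^2 + y^2 - 3*z^2 + 3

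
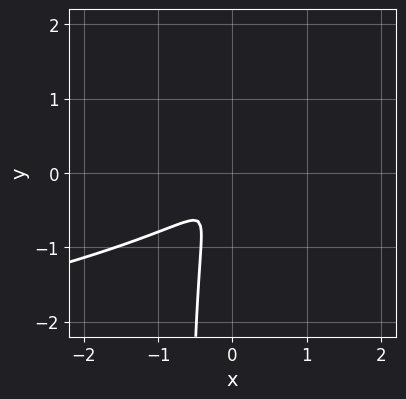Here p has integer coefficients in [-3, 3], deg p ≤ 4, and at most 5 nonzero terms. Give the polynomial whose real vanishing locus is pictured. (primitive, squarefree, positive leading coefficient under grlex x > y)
3*x*y^2 + 3*x^2 - 3*x*y + 2*y^2

1. deg p = 3. A generic line meets the curve in up to 3 points.
2. Matching integer coefficients to the picture gives p.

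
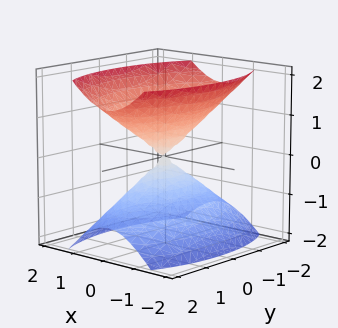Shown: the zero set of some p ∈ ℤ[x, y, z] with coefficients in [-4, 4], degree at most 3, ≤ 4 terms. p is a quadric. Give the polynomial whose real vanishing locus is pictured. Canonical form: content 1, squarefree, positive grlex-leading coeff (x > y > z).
3*x^2 + y^2 - 2*z^2

(a) The picture has 2 separate pieces.
(b) deg p = 2.
(c) Symmetries: the z ↦ −z reflection is a symmetry, so z appears only in even powers; it's symmetric under y → −y, forcing even powers of y; mirror symmetry x ↦ −x ⇒ only even powers of x.
(d) Reading off the gridlines: it crosses the y-axis at the gridline y = 0; one z-axis crossing is at z = 0.
(e) Solving for integer coefficients yields p as stated.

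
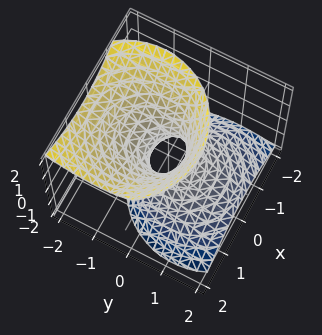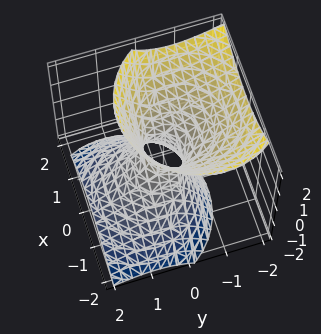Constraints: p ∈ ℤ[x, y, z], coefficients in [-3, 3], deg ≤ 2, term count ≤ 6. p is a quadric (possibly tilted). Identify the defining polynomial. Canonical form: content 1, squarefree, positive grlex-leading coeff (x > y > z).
3*x^2 - x*z + 3*y^2 + 3*y*z - 2*z^2 - 1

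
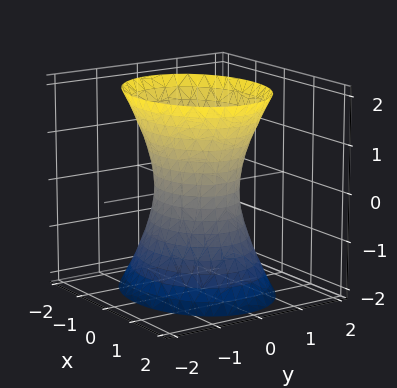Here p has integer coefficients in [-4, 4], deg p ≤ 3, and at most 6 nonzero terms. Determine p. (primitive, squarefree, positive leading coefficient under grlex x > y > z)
2*x^2 + 3*y^2 - z^2 - 2

The degree is 2 — one connected sheet with a waist; a quadric.
Symmetries: mirror symmetry z ↦ −z ⇒ only even powers of z; the x ↦ −x reflection is a symmetry, so x appears only in even powers; mirror symmetry y ↦ −y ⇒ only even powers of y.
From the visible intercepts: among the integer gridlines, it crosses the x-axis at x ∈ {-1, 1}; the surface avoids every integer z-axis point in the box.
Together with the visible shape, these determine p as stated.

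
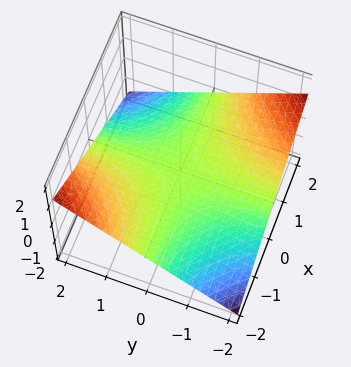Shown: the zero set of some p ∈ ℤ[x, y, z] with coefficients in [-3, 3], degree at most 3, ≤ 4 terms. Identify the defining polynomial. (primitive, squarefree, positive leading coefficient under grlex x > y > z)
x*y + 3*z

(a) Degree: a hyperbolic paraboloid; a quadric, so deg p = 2.
(b) Reading off the gridlines: every point of the x-axis in the box is on the surface; every point of the y-axis in the box is on the surface; it meets the z-axis at z = 0 (among the integer gridlines).
(c) Matching integer coefficients to the picture gives p.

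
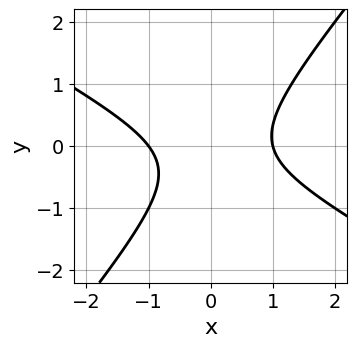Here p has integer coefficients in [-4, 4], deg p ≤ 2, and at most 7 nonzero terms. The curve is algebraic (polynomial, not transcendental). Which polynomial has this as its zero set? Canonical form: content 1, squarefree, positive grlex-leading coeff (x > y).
2*x^2 + 2*x*y - 3*y^2 - y - 2

1. Degree: no degree-1 curve has this shape, so deg p = 2.
2. From the axis intercepts and sections: it misses every integer gridline on the y-axis; among the integer gridlines, it crosses the x-axis at x ∈ {-1, 1}.
3. Solving for integer coefficients yields p as stated.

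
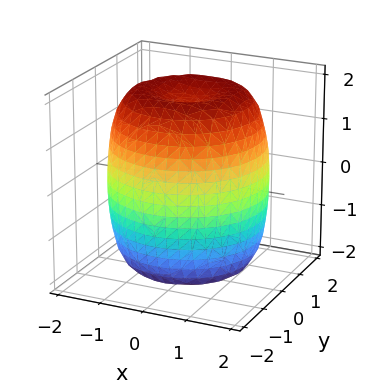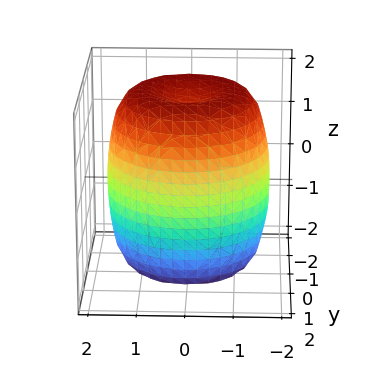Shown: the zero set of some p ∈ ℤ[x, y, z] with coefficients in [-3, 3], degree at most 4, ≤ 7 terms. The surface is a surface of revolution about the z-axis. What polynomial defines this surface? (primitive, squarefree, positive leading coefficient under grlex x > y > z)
x^4 + 2*x^2*y^2 + y^4 - 2*x^2 - 2*y^2 + z^2 - 3

1. Degree: a generic line meets the surface in up to 4 points, so deg p = 4.
2. Symmetries: the z-axis is an axis of rotation, so x and y enter only as x² + y².
3. From the visible intercepts: a circular section at z = -1 has radius between 1 and 2.
4. These observations pin down the coefficients.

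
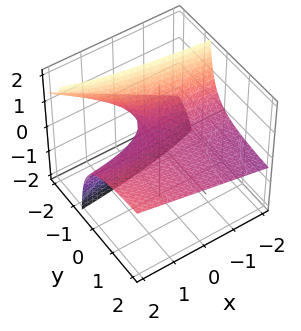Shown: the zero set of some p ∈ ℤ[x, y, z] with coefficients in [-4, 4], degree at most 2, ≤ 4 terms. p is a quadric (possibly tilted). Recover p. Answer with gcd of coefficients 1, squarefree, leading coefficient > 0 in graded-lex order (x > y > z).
x*y - 3*y*z - 3*z

deg p = 2. No degree-1 surface has this shape.
From the visible intercepts: every point of the y-axis in the box is on the surface; it meets the z-axis at z = 0 (among the integer gridlines); the visible x-axis segment lies entirely on the surface.
Solving for integer coefficients yields p as stated.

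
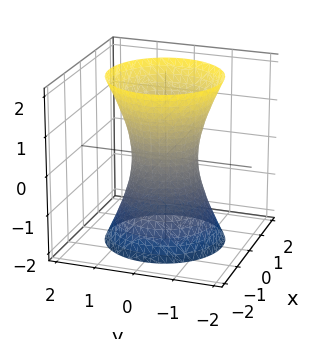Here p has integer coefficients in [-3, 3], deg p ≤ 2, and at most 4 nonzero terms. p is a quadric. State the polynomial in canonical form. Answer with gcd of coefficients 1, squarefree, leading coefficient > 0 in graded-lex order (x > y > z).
3*x^2 + 3*y^2 - z^2 - 2

1. The degree is 2 — one connected sheet with a waist; a quadric.
2. Symmetries: every cross-section ⟂ z is a circle, so x, y appear only via x² + y²; mirror symmetry z ↦ −z ⇒ only even powers of z.
3. Against the integer gridlines: no z-intercept at any integer in the box; a circular section at z = -2 has radius between 1 and 2.
4. Solving for integer coefficients yields p as stated.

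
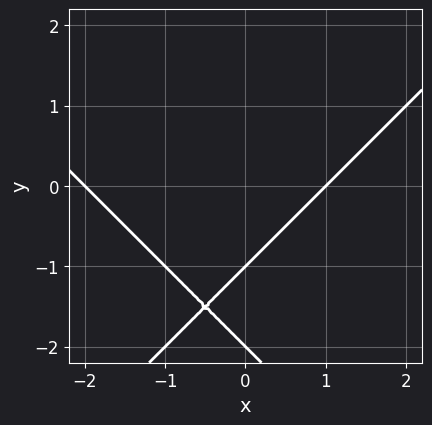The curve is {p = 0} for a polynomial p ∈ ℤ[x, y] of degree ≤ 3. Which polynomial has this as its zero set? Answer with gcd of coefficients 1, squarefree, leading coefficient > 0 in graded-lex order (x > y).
x^2 - y^2 + x - 3*y - 2

1. Degree: a generic line meets the curve in up to 2 points, so deg p = 2.
2. Observable constraints: among the integer gridlines, it crosses the y-axis at y ∈ {-2, -1}; among the integer gridlines, it crosses the x-axis at x ∈ {-2, 1}.
3. Fitting integer coefficients to these (and the overall shape) gives p.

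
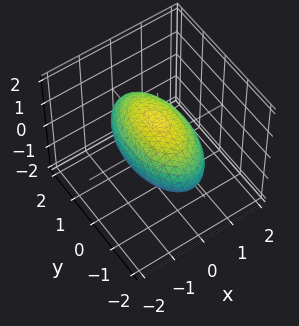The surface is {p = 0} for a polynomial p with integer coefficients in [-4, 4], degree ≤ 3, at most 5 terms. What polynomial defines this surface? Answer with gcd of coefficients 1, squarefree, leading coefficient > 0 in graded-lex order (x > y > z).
(a) Degree: a closed, bounded, convex surface; a quadric, so deg p = 2.
(b) Symmetries: the y ↦ −y reflection is a symmetry, so y appears only in even powers; the z ↦ −z reflection is a symmetry, so z appears only in even powers; the x ↦ −x reflection is a symmetry, so x appears only in even powers.
(c) Against the integer gridlines: the z-axis gridline crossings are at z ∈ {-1, 1}; the x-axis gridline crossings are at x ∈ {-1, 1}.
(d) The integer polynomial consistent with all of this is the stated p.

3*x^2 + y^2 + 3*z^2 - 3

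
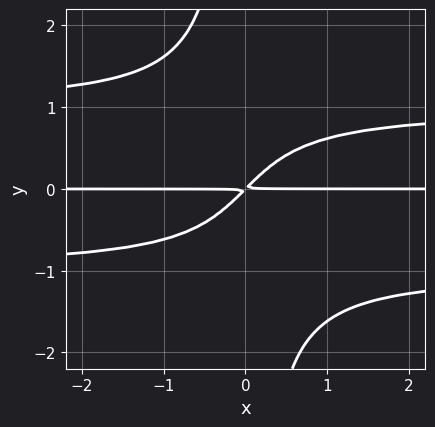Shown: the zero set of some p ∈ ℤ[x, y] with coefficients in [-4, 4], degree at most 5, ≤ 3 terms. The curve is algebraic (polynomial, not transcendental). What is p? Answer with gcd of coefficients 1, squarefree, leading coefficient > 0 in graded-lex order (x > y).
(a) The degree is 4 — no degree-3 curve has this shape.
(b) Reading off the gridlines: every point of the x-axis in the box is on the curve.
(c) The integer polynomial consistent with all of this is the stated p.

x*y^3 - x*y + y^2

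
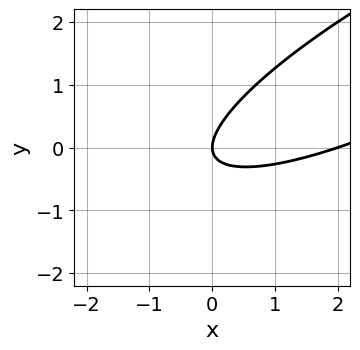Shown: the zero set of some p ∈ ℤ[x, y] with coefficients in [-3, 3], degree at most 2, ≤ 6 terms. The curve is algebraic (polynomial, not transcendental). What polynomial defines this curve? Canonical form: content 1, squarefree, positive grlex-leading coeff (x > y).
x^2 - 3*x*y + 3*y^2 - 2*x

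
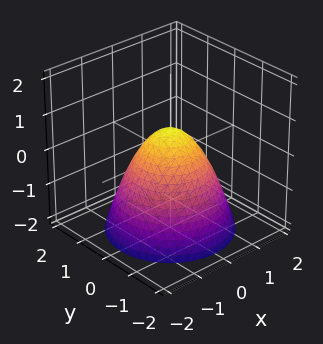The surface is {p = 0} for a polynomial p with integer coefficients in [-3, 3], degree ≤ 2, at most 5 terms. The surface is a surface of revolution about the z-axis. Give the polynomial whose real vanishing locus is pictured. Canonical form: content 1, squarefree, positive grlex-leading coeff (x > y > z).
3*x^2 + 3*y^2 + 3*z - 2

First, deg p = 2.
Next, symmetries: the surface is invariant under rotation about z: p = q(x² + y², z).
Then, checking where it meets the axes: a circular section at z = -2 has radius between 1 and 2.
Finally, the integer polynomial consistent with all of this is the stated p.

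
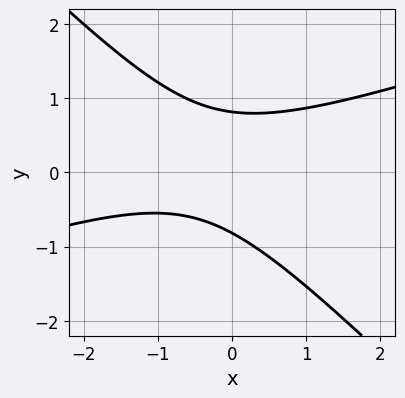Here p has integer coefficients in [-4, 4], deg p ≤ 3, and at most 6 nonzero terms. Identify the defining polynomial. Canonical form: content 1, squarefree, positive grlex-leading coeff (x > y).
First, the degree is 2 — no degree-1 curve has this shape.
Next, checking where it meets the axes: no x-intercept at any integer in the box.
Finally, fitting integer coefficients to these (and the overall shape) gives p.

x^2 - 2*x*y - 3*y^2 + x + 2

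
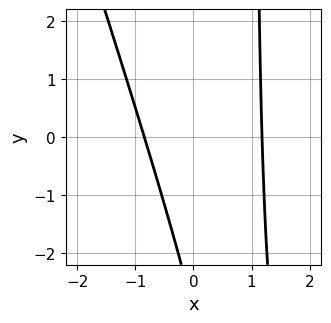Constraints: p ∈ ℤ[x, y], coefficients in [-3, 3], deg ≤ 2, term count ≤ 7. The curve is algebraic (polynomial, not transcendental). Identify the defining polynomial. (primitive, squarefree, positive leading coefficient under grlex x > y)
3*x^2 + x*y - x - y - 3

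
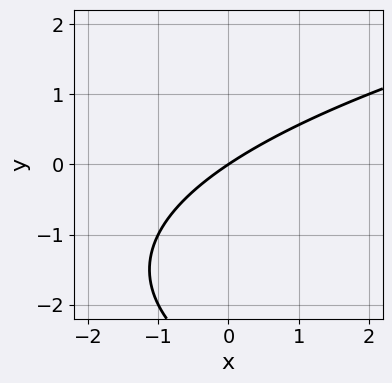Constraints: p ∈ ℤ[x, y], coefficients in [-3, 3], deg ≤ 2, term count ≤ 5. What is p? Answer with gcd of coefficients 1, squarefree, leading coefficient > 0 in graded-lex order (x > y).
y^2 - 2*x + 3*y

deg p = 2.
From the axis intercepts and sections: it meets the x-axis at x = 0 (among the integer gridlines); it meets the y-axis at y = 0 (among the integer gridlines).
Solving for integer coefficients yields p as stated.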